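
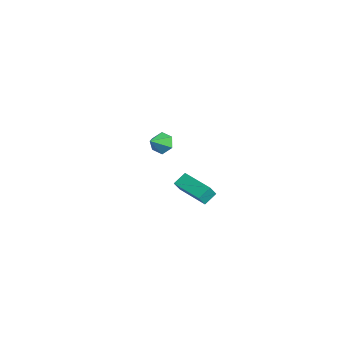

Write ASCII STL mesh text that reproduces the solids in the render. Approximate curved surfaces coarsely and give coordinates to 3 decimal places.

solid 
facet normal -0.438 0.711 -0.550
outer loop
vertex -3.108 1.657 0.128
vertex -3.81 1.255 0.168
vertex -3.625 1.806 0.733
endloop
endfacet
facet normal 0.765 0.253 0.592
outer loop
vertex -3.108 1.657 0.128
vertex -3.625 1.806 0.733
vertex -3.25 0.345 0.872
endloop
endfacet
facet normal -0.438 0.711 -0.550
outer loop
vertex -3.625 1.806 0.733
vertex -3.81 1.255 0.168
vertex -4.328 1.404 0.773
endloop
endfacet
facet normal 0.002 0.095 0.995
outer loop
vertex -3.625 1.806 0.733
vertex -4.328 1.404 0.773
vertex -3.25 0.345 0.872
endloop
endfacet
facet normal -0.438 0.711 -0.550
outer loop
vertex -4.328 1.404 0.773
vertex -3.81 1.255 0.168
vertex -4.513 0.854 0.209
endloop
endfacet
facet normal -0.552 -0.499 0.668
outer loop
vertex -4.328 1.404 0.773
vertex -4.513 0.854 0.209
vertex -3.25 0.345 0.872
endloop
endfacet
facet normal -0.438 0.712 -0.549
outer loop
vertex -4.513 0.854 0.209
vertex -3.81 1.255 0.168
vertex -3.995 0.705 -0.397
endloop
endfacet
facet normal -0.344 -0.937 -0.064
outer loop
vertex -4.513 0.854 0.209
vertex -3.995 0.705 -0.397
vertex -3.25 0.345 0.872
endloop
endfacet
facet normal -0.438 0.712 -0.549
outer loop
vertex -3.995 0.705 -0.397
vertex -3.81 1.255 0.168
vertex -3.293 1.106 -0.437
endloop
endfacet
facet normal 0.418 -0.779 -0.467
outer loop
vertex -3.995 0.705 -0.397
vertex -3.293 1.106 -0.437
vertex -3.25 0.345 0.872
endloop
endfacet
facet normal -0.438 0.711 -0.550
outer loop
vertex -3.293 1.106 -0.437
vertex -3.81 1.255 0.168
vertex -3.108 1.657 0.128
endloop
endfacet
facet normal 0.973 -0.184 -0.139
outer loop
vertex -3.293 1.106 -0.437
vertex -3.108 1.657 0.128
vertex -3.25 0.345 0.872
endloop
endfacet
facet normal -0.910 -0.408 0.066
outer loop
vertex 3.07 -0.119 1.48
vertex 2.78 0.611 1.997
vertex 2.825 0.308 0.739
endloop
endfacet
facet normal 0.308 -0.777 -0.549
outer loop
vertex 4.7 1.149 0.603
vertex 3.07 -0.119 1.48
vertex 2.825 0.308 0.739
endloop
endfacet
facet normal -0.910 -0.409 0.066
outer loop
vertex 2.825 0.308 0.739
vertex 2.78 0.611 1.997
vertex 2.535 1.037 1.255
endloop
endfacet
facet normal -0.276 0.480 -0.833
outer loop
vertex 2.535 1.037 1.255
vertex 4.7 1.149 0.603
vertex 2.825 0.308 0.739
endloop
endfacet
facet normal 0.276 -0.480 0.833
outer loop
vertex 3.07 -0.119 1.48
vertex 4.655 1.452 1.861
vertex 2.78 0.611 1.997
endloop
endfacet
facet normal 0.309 -0.777 -0.548
outer loop
vertex 4.945 0.723 1.345
vertex 3.07 -0.119 1.48
vertex 4.7 1.149 0.603
endloop
endfacet
facet normal 0.276 -0.480 0.833
outer loop
vertex 4.945 0.723 1.345
vertex 4.655 1.452 1.861
vertex 3.07 -0.119 1.48
endloop
endfacet
facet normal -0.309 0.777 0.548
outer loop
vertex 2.78 0.611 1.997
vertex 4.655 1.452 1.861
vertex 2.535 1.037 1.255
endloop
endfacet
facet normal -0.276 0.480 -0.833
outer loop
vertex 4.41 1.879 1.12
vertex 4.7 1.149 0.603
vertex 2.535 1.037 1.255
endloop
endfacet
facet normal -0.309 0.776 0.549
outer loop
vertex 2.535 1.037 1.255
vertex 4.655 1.452 1.861
vertex 4.41 1.879 1.12
endloop
endfacet
facet normal 0.910 0.408 -0.066
outer loop
vertex 4.41 1.879 1.12
vertex 4.945 0.723 1.345
vertex 4.7 1.149 0.603
endloop
endfacet
facet normal 0.910 0.409 -0.066
outer loop
vertex 4.655 1.452 1.861
vertex 4.945 0.723 1.345
vertex 4.41 1.879 1.12
endloop
endfacet

endsolid


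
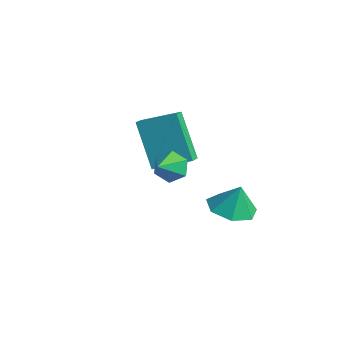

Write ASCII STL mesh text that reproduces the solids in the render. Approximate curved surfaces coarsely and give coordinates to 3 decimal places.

solid 
facet normal -0.511 0.015 0.859
outer loop
vertex -2.419 -0.547 0.917
vertex -2.959 0.02 0.586
vertex -3.305 -1.687 0.41
endloop
endfacet
facet normal 0.635 -0.667 0.390
outer loop
vertex -2.201 -1.72 -1.446
vertex -2.419 -0.547 0.917
vertex -3.305 -1.687 0.41
endloop
endfacet
facet normal -0.511 0.015 0.859
outer loop
vertex -3.305 -1.687 0.41
vertex -2.959 0.02 0.586
vertex -3.845 -1.12 0.079
endloop
endfacet
facet normal -0.579 -0.745 -0.331
outer loop
vertex -3.845 -1.12 0.079
vertex -2.201 -1.72 -1.446
vertex -3.305 -1.687 0.41
endloop
endfacet
facet normal 0.579 0.745 0.331
outer loop
vertex -2.419 -0.547 0.917
vertex -1.855 -0.013 -1.27
vertex -2.959 0.02 0.586
endloop
endfacet
facet normal 0.635 -0.667 0.390
outer loop
vertex -1.315 -0.58 -0.939
vertex -2.419 -0.547 0.917
vertex -2.201 -1.72 -1.446
endloop
endfacet
facet normal 0.579 0.745 0.331
outer loop
vertex -1.315 -0.58 -0.939
vertex -1.855 -0.013 -1.27
vertex -2.419 -0.547 0.917
endloop
endfacet
facet normal -0.635 0.667 -0.390
outer loop
vertex -2.959 0.02 0.586
vertex -1.855 -0.013 -1.27
vertex -3.845 -1.12 0.079
endloop
endfacet
facet normal -0.579 -0.745 -0.331
outer loop
vertex -2.741 -1.153 -1.777
vertex -2.201 -1.72 -1.446
vertex -3.845 -1.12 0.079
endloop
endfacet
facet normal -0.635 0.667 -0.390
outer loop
vertex -3.845 -1.12 0.079
vertex -1.855 -0.013 -1.27
vertex -2.741 -1.153 -1.777
endloop
endfacet
facet normal 0.511 -0.015 -0.859
outer loop
vertex -2.741 -1.153 -1.777
vertex -1.315 -0.58 -0.939
vertex -2.201 -1.72 -1.446
endloop
endfacet
facet normal 0.511 -0.015 -0.859
outer loop
vertex -1.855 -0.013 -1.27
vertex -1.315 -0.58 -0.939
vertex -2.741 -1.153 -1.777
endloop
endfacet
facet normal -0.435 0.763 -0.478
outer loop
vertex 1.977 -3.025 0.856
vertex 1.386 -3.232 1.064
vertex 1.734 -2.805 1.428
endloop
endfacet
facet normal 0.930 0.131 0.345
outer loop
vertex 1.977 -3.025 0.856
vertex 1.734 -2.805 1.428
vertex 1.854 -4.048 1.576
endloop
endfacet
facet normal -0.437 0.763 -0.477
outer loop
vertex 1.734 -2.805 1.428
vertex 1.386 -3.232 1.064
vertex 1.143 -3.013 1.637
endloop
endfacet
facet normal 0.286 0.140 0.948
outer loop
vertex 1.734 -2.805 1.428
vertex 1.143 -3.013 1.637
vertex 1.854 -4.048 1.576
endloop
endfacet
facet normal -0.438 0.762 -0.477
outer loop
vertex 1.143 -3.013 1.637
vertex 1.386 -3.232 1.064
vertex 0.796 -3.44 1.273
endloop
endfacet
facet normal -0.438 -0.350 0.828
outer loop
vertex 1.143 -3.013 1.637
vertex 0.796 -3.44 1.273
vertex 1.854 -4.048 1.576
endloop
endfacet
facet normal -0.438 0.762 -0.477
outer loop
vertex 0.796 -3.44 1.273
vertex 1.386 -3.232 1.064
vertex 1.039 -3.659 0.7
endloop
endfacet
facet normal -0.518 -0.849 0.105
outer loop
vertex 0.796 -3.44 1.273
vertex 1.039 -3.659 0.7
vertex 1.854 -4.048 1.576
endloop
endfacet
facet normal -0.436 0.762 -0.479
outer loop
vertex 1.039 -3.659 0.7
vertex 1.386 -3.232 1.064
vertex 1.63 -3.452 0.492
endloop
endfacet
facet normal 0.125 -0.858 -0.498
outer loop
vertex 1.039 -3.659 0.7
vertex 1.63 -3.452 0.492
vertex 1.854 -4.048 1.576
endloop
endfacet
facet normal -0.436 0.762 -0.479
outer loop
vertex 1.63 -3.452 0.492
vertex 1.386 -3.232 1.064
vertex 1.977 -3.025 0.856
endloop
endfacet
facet normal 0.849 -0.368 -0.378
outer loop
vertex 1.63 -3.452 0.492
vertex 1.977 -3.025 0.856
vertex 1.854 -4.048 1.576
endloop
endfacet
facet normal -0.208 -0.192 -0.959
outer loop
vertex 0.847 -0.394 -2.931
vertex 0.069 0.148 -2.871
vertex 0.951 0.403 -3.113
endloop
endfacet
facet normal 0.905 -0.021 0.424
outer loop
vertex 0.847 -0.394 -2.931
vertex 0.951 0.403 -3.113
vertex 0.311 0.372 -1.749
endloop
endfacet
facet normal -0.208 -0.192 -0.959
outer loop
vertex 0.951 0.403 -3.113
vertex 0.069 0.148 -2.871
vertex 0.391 1.008 -3.113
endloop
endfacet
facet normal 0.691 0.639 0.339
outer loop
vertex 0.951 0.403 -3.113
vertex 0.391 1.008 -3.113
vertex 0.311 0.372 -1.749
endloop
endfacet
facet normal -0.207 -0.192 -0.959
outer loop
vertex 0.391 1.008 -3.113
vertex 0.069 0.148 -2.871
vertex -0.412 0.965 -2.931
endloop
endfacet
facet normal 0.048 0.904 0.424
outer loop
vertex 0.391 1.008 -3.113
vertex -0.412 0.965 -2.931
vertex 0.311 0.372 -1.749
endloop
endfacet
facet normal -0.207 -0.192 -0.959
outer loop
vertex -0.412 0.965 -2.931
vertex 0.069 0.148 -2.871
vertex -0.853 0.306 -2.704
endloop
endfacet
facet normal -0.539 0.573 0.617
outer loop
vertex -0.412 0.965 -2.931
vertex -0.853 0.306 -2.704
vertex 0.311 0.372 -1.749
endloop
endfacet
facet normal -0.207 -0.193 -0.959
outer loop
vertex -0.853 0.306 -2.704
vertex 0.069 0.148 -2.871
vertex -0.6 -0.472 -2.602
endloop
endfacet
facet normal -0.627 -0.103 0.772
outer loop
vertex -0.853 0.306 -2.704
vertex -0.6 -0.472 -2.602
vertex 0.311 0.372 -1.749
endloop
endfacet
facet normal -0.208 -0.192 -0.959
outer loop
vertex -0.6 -0.472 -2.602
vertex 0.069 0.148 -2.871
vertex 0.157 -0.783 -2.704
endloop
endfacet
facet normal -0.150 -0.618 0.772
outer loop
vertex -0.6 -0.472 -2.602
vertex 0.157 -0.783 -2.704
vertex 0.311 0.372 -1.749
endloop
endfacet
facet normal -0.208 -0.192 -0.959
outer loop
vertex 0.157 -0.783 -2.704
vertex 0.069 0.148 -2.871
vertex 0.847 -0.394 -2.931
endloop
endfacet
facet normal 0.531 -0.581 0.617
outer loop
vertex 0.157 -0.783 -2.704
vertex 0.847 -0.394 -2.931
vertex 0.311 0.372 -1.749
endloop
endfacet

endsolid


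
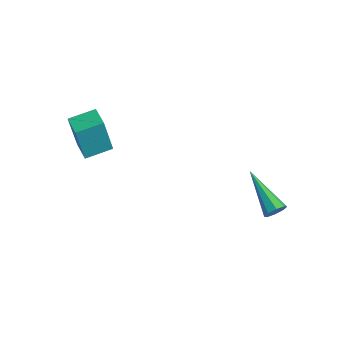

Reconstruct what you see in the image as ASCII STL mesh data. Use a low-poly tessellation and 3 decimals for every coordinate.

solid 
facet normal -0.972 0.232 -0.049
outer loop
vertex -2.989 -3.921 1.853
vertex -2.723 -2.76 2.067
vertex -2.829 -3.628 0.064
endloop
endfacet
facet normal -0.220 -0.959 -0.177
outer loop
vertex -1.857 -3.86 0.113
vertex -2.989 -3.921 1.853
vertex -2.829 -3.628 0.064
endloop
endfacet
facet normal -0.972 0.232 -0.049
outer loop
vertex -2.829 -3.628 0.064
vertex -2.723 -2.76 2.067
vertex -2.563 -2.467 0.278
endloop
endfacet
facet normal 0.088 0.161 -0.983
outer loop
vertex -2.563 -2.467 0.278
vertex -1.857 -3.86 0.113
vertex -2.829 -3.628 0.064
endloop
endfacet
facet normal -0.088 -0.161 0.983
outer loop
vertex -2.989 -3.921 1.853
vertex -1.751 -2.992 2.116
vertex -2.723 -2.76 2.067
endloop
endfacet
facet normal -0.220 -0.959 -0.177
outer loop
vertex -2.017 -4.153 1.902
vertex -2.989 -3.921 1.853
vertex -1.857 -3.86 0.113
endloop
endfacet
facet normal -0.088 -0.161 0.983
outer loop
vertex -2.017 -4.153 1.902
vertex -1.751 -2.992 2.116
vertex -2.989 -3.921 1.853
endloop
endfacet
facet normal 0.220 0.959 0.177
outer loop
vertex -2.723 -2.76 2.067
vertex -1.751 -2.992 2.116
vertex -2.563 -2.467 0.278
endloop
endfacet
facet normal 0.088 0.161 -0.983
outer loop
vertex -1.591 -2.699 0.327
vertex -1.857 -3.86 0.113
vertex -2.563 -2.467 0.278
endloop
endfacet
facet normal 0.220 0.959 0.177
outer loop
vertex -2.563 -2.467 0.278
vertex -1.751 -2.992 2.116
vertex -1.591 -2.699 0.327
endloop
endfacet
facet normal 0.972 -0.232 0.049
outer loop
vertex -1.591 -2.699 0.327
vertex -2.017 -4.153 1.902
vertex -1.857 -3.86 0.113
endloop
endfacet
facet normal 0.972 -0.232 0.049
outer loop
vertex -1.751 -2.992 2.116
vertex -2.017 -4.153 1.902
vertex -1.591 -2.699 0.327
endloop
endfacet
facet normal 0.907 -0.059 -0.417
outer loop
vertex 3.72 1.98 -1.693
vertex 3.519 1.715 -2.093
vertex 3.6 2.218 -1.988
endloop
endfacet
facet normal 0.091 0.793 0.603
outer loop
vertex 3.72 1.98 -1.693
vertex 3.6 2.218 -1.988
vertex 1.541 1.845 -1.187
endloop
endfacet
facet normal 0.908 -0.059 -0.415
outer loop
vertex 3.6 2.218 -1.988
vertex 3.519 1.715 -2.093
vertex 3.433 2.162 -2.345
endloop
endfacet
facet normal -0.200 0.978 -0.060
outer loop
vertex 3.6 2.218 -1.988
vertex 3.433 2.162 -2.345
vertex 1.541 1.845 -1.187
endloop
endfacet
facet normal 0.908 -0.059 -0.414
outer loop
vertex 3.433 2.162 -2.345
vertex 3.519 1.715 -2.093
vertex 3.317 1.843 -2.554
endloop
endfacet
facet normal -0.490 0.595 -0.637
outer loop
vertex 3.433 2.162 -2.345
vertex 3.317 1.843 -2.554
vertex 1.541 1.845 -1.187
endloop
endfacet
facet normal 0.908 -0.060 -0.414
outer loop
vertex 3.317 1.843 -2.554
vertex 3.519 1.715 -2.093
vertex 3.319 1.45 -2.493
endloop
endfacet
facet normal -0.605 -0.125 -0.786
outer loop
vertex 3.317 1.843 -2.554
vertex 3.319 1.45 -2.493
vertex 1.541 1.845 -1.187
endloop
endfacet
facet normal 0.908 -0.059 -0.415
outer loop
vertex 3.319 1.45 -2.493
vertex 3.519 1.715 -2.093
vertex 3.439 1.212 -2.197
endloop
endfacet
facet normal -0.481 -0.768 -0.423
outer loop
vertex 3.319 1.45 -2.493
vertex 3.439 1.212 -2.197
vertex 1.541 1.845 -1.187
endloop
endfacet
facet normal 0.908 -0.059 -0.415
outer loop
vertex 3.439 1.212 -2.197
vertex 3.519 1.715 -2.093
vertex 3.606 1.269 -1.84
endloop
endfacet
facet normal -0.189 -0.952 0.241
outer loop
vertex 3.439 1.212 -2.197
vertex 3.606 1.269 -1.84
vertex 1.541 1.845 -1.187
endloop
endfacet
facet normal 0.908 -0.058 -0.415
outer loop
vertex 3.606 1.269 -1.84
vertex 3.519 1.715 -2.093
vertex 3.722 1.587 -1.631
endloop
endfacet
facet normal 0.098 -0.571 0.815
outer loop
vertex 3.606 1.269 -1.84
vertex 3.722 1.587 -1.631
vertex 1.541 1.845 -1.187
endloop
endfacet
facet normal 0.907 -0.061 -0.416
outer loop
vertex 3.722 1.587 -1.631
vertex 3.519 1.715 -2.093
vertex 3.72 1.98 -1.693
endloop
endfacet
facet normal 0.215 0.153 0.965
outer loop
vertex 3.722 1.587 -1.631
vertex 3.72 1.98 -1.693
vertex 1.541 1.845 -1.187
endloop
endfacet

endsolid


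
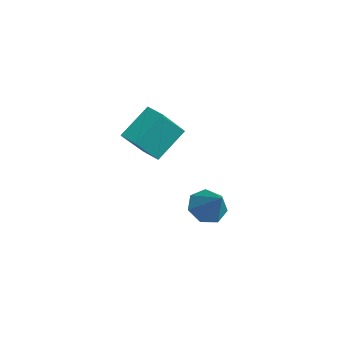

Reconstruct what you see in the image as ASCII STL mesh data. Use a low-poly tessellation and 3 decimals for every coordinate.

solid 
facet normal -0.966 -0.251 0.062
outer loop
vertex -2.018 -2.39 1.442
vertex -2.386 -1.319 0.056
vertex -1.766 -3.607 0.435
endloop
endfacet
facet normal 0.205 -0.598 0.774
outer loop
vertex -0.974 -3.401 0.384
vertex -2.018 -2.39 1.442
vertex -1.766 -3.607 0.435
endloop
endfacet
facet normal -0.966 -0.251 0.062
outer loop
vertex -1.766 -3.607 0.435
vertex -2.386 -1.319 0.056
vertex -2.134 -2.536 -0.951
endloop
endfacet
facet normal 0.157 -0.761 -0.630
outer loop
vertex -2.134 -2.536 -0.951
vertex -0.974 -3.401 0.384
vertex -1.766 -3.607 0.435
endloop
endfacet
facet normal -0.157 0.761 0.630
outer loop
vertex -2.018 -2.39 1.442
vertex -1.594 -1.113 0.005
vertex -2.386 -1.319 0.056
endloop
endfacet
facet normal 0.205 -0.598 0.774
outer loop
vertex -1.226 -2.184 1.391
vertex -2.018 -2.39 1.442
vertex -0.974 -3.401 0.384
endloop
endfacet
facet normal -0.157 0.761 0.630
outer loop
vertex -1.226 -2.184 1.391
vertex -1.594 -1.113 0.005
vertex -2.018 -2.39 1.442
endloop
endfacet
facet normal -0.205 0.598 -0.774
outer loop
vertex -2.386 -1.319 0.056
vertex -1.594 -1.113 0.005
vertex -2.134 -2.536 -0.951
endloop
endfacet
facet normal 0.157 -0.761 -0.630
outer loop
vertex -1.342 -2.33 -1.002
vertex -0.974 -3.401 0.384
vertex -2.134 -2.536 -0.951
endloop
endfacet
facet normal -0.205 0.598 -0.774
outer loop
vertex -2.134 -2.536 -0.951
vertex -1.594 -1.113 0.005
vertex -1.342 -2.33 -1.002
endloop
endfacet
facet normal 0.966 0.251 -0.062
outer loop
vertex -1.342 -2.33 -1.002
vertex -1.226 -2.184 1.391
vertex -0.974 -3.401 0.384
endloop
endfacet
facet normal 0.966 0.251 -0.062
outer loop
vertex -1.594 -1.113 0.005
vertex -1.226 -2.184 1.391
vertex -1.342 -2.33 -1.002
endloop
endfacet
facet normal -0.677 -0.053 -0.734
outer loop
vertex -0.574 -0.272 -4.624
vertex -1.158 -0.396 -4.076
vertex -0.888 0.306 -4.376
endloop
endfacet
facet normal 0.833 0.526 -0.171
outer loop
vertex -0.574 -0.272 -4.624
vertex -0.888 0.306 -4.376
vertex -0.222 -0.324 -3.064
endloop
endfacet
facet normal -0.678 -0.052 -0.733
outer loop
vertex -0.888 0.306 -4.376
vertex -1.158 -0.396 -4.076
vertex -1.404 0.355 -3.902
endloop
endfacet
facet normal 0.331 0.905 0.267
outer loop
vertex -0.888 0.306 -4.376
vertex -1.404 0.355 -3.902
vertex -0.222 -0.324 -3.064
endloop
endfacet
facet normal -0.678 -0.052 -0.733
outer loop
vertex -1.404 0.355 -3.902
vertex -1.158 -0.396 -4.076
vertex -1.735 -0.162 -3.559
endloop
endfacet
facet normal -0.183 0.622 0.761
outer loop
vertex -1.404 0.355 -3.902
vertex -1.735 -0.162 -3.559
vertex -0.222 -0.324 -3.064
endloop
endfacet
facet normal -0.678 -0.052 -0.733
outer loop
vertex -1.735 -0.162 -3.559
vertex -1.158 -0.396 -4.076
vertex -1.631 -0.855 -3.606
endloop
endfacet
facet normal -0.320 -0.112 0.941
outer loop
vertex -1.735 -0.162 -3.559
vertex -1.631 -0.855 -3.606
vertex -0.222 -0.324 -3.064
endloop
endfacet
facet normal -0.677 -0.054 -0.734
outer loop
vertex -1.631 -0.855 -3.606
vertex -1.158 -0.396 -4.076
vertex -1.17 -1.203 -4.006
endloop
endfacet
facet normal 0.022 -0.742 0.670
outer loop
vertex -1.631 -0.855 -3.606
vertex -1.17 -1.203 -4.006
vertex -0.222 -0.324 -3.064
endloop
endfacet
facet normal -0.678 -0.053 -0.733
outer loop
vertex -1.17 -1.203 -4.006
vertex -1.158 -0.396 -4.076
vertex -0.7 -0.944 -4.46
endloop
endfacet
facet normal 0.586 -0.796 0.153
outer loop
vertex -1.17 -1.203 -4.006
vertex -0.7 -0.944 -4.46
vertex -0.222 -0.324 -3.064
endloop
endfacet
facet normal -0.677 -0.052 -0.734
outer loop
vertex -0.7 -0.944 -4.46
vertex -1.158 -0.396 -4.076
vertex -0.574 -0.272 -4.624
endloop
endfacet
facet normal 0.947 -0.232 -0.221
outer loop
vertex -0.7 -0.944 -4.46
vertex -0.574 -0.272 -4.624
vertex -0.222 -0.324 -3.064
endloop
endfacet

endsolid


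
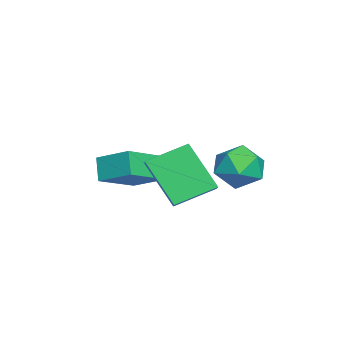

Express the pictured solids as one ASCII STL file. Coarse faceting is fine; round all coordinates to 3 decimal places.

solid 
facet normal -0.744 0.525 -0.415
outer loop
vertex 0.886 -0.271 1.381
vertex 1.384 0.899 1.968
vertex 1.464 -0.103 0.557
endloop
endfacet
facet normal -0.356 -0.835 -0.420
outer loop
vertex 2.816 -1.059 1.312
vertex 0.886 -0.271 1.381
vertex 1.464 -0.103 0.557
endloop
endfacet
facet normal -0.743 0.525 -0.415
outer loop
vertex 1.464 -0.103 0.557
vertex 1.384 0.899 1.968
vertex 1.962 1.066 1.144
endloop
endfacet
facet normal 0.567 0.164 -0.807
outer loop
vertex 1.962 1.066 1.144
vertex 2.816 -1.059 1.312
vertex 1.464 -0.103 0.557
endloop
endfacet
facet normal -0.567 -0.164 0.807
outer loop
vertex 0.886 -0.271 1.381
vertex 2.736 -0.057 2.723
vertex 1.384 0.899 1.968
endloop
endfacet
facet normal -0.356 -0.835 -0.419
outer loop
vertex 2.238 -1.226 2.136
vertex 0.886 -0.271 1.381
vertex 2.816 -1.059 1.312
endloop
endfacet
facet normal -0.567 -0.164 0.807
outer loop
vertex 2.238 -1.226 2.136
vertex 2.736 -0.057 2.723
vertex 0.886 -0.271 1.381
endloop
endfacet
facet normal 0.356 0.835 0.419
outer loop
vertex 1.384 0.899 1.968
vertex 2.736 -0.057 2.723
vertex 1.962 1.066 1.144
endloop
endfacet
facet normal 0.567 0.164 -0.807
outer loop
vertex 3.314 0.111 1.899
vertex 2.816 -1.059 1.312
vertex 1.962 1.066 1.144
endloop
endfacet
facet normal 0.356 0.835 0.420
outer loop
vertex 1.962 1.066 1.144
vertex 2.736 -0.057 2.723
vertex 3.314 0.111 1.899
endloop
endfacet
facet normal 0.743 -0.525 0.415
outer loop
vertex 3.314 0.111 1.899
vertex 2.238 -1.226 2.136
vertex 2.816 -1.059 1.312
endloop
endfacet
facet normal 0.743 -0.525 0.414
outer loop
vertex 2.736 -0.057 2.723
vertex 2.238 -1.226 2.136
vertex 3.314 0.111 1.899
endloop
endfacet
facet normal -0.864 0.332 0.379
outer loop
vertex 0.863 4.264 1.746
vertex 0.438 3.367 1.564
vertex 0.893 3.54 2.448
endloop
endfacet
facet normal -0.309 0.656 0.689
outer loop
vertex 0.863 4.264 1.746
vertex 0.893 3.54 2.448
vertex 1.709 4.107 2.274
endloop
endfacet
facet normal 0.070 0.981 0.179
outer loop
vertex 0.863 4.264 1.746
vertex 1.709 4.107 2.274
vertex 1.759 4.285 1.281
endloop
endfacet
facet normal -0.251 0.859 -0.446
outer loop
vertex 0.863 4.264 1.746
vertex 1.759 4.285 1.281
vertex 0.973 3.828 0.843
endloop
endfacet
facet normal -0.829 0.458 -0.322
outer loop
vertex 0.863 4.264 1.746
vertex 0.973 3.828 0.843
vertex 0.438 3.367 1.564
endloop
endfacet
facet normal 0.104 0.152 0.983
outer loop
vertex 1.709 4.107 2.274
vertex 0.893 3.54 2.448
vertex 1.807 3.112 2.417
endloop
endfacet
facet normal -0.795 -0.370 0.481
outer loop
vertex 0.893 3.54 2.448
vertex 0.438 3.367 1.564
vertex 1.021 2.655 1.979
endloop
endfacet
facet normal -0.738 -0.167 -0.654
outer loop
vertex 0.438 3.367 1.564
vertex 0.973 3.828 0.843
vertex 1.071 2.833 0.986
endloop
endfacet
facet normal 0.196 0.481 -0.854
outer loop
vertex 0.973 3.828 0.843
vertex 1.759 4.285 1.281
vertex 1.887 3.4 0.812
endloop
endfacet
facet normal 0.717 0.679 0.158
outer loop
vertex 1.759 4.285 1.281
vertex 1.709 4.107 2.274
vertex 2.342 3.573 1.696
endloop
endfacet
facet normal 0.251 -0.859 0.446
outer loop
vertex 1.917 2.676 1.514
vertex 1.807 3.112 2.417
vertex 1.021 2.655 1.979
endloop
endfacet
facet normal -0.070 -0.981 -0.179
outer loop
vertex 1.917 2.676 1.514
vertex 1.021 2.655 1.979
vertex 1.071 2.833 0.986
endloop
endfacet
facet normal 0.309 -0.656 -0.689
outer loop
vertex 1.917 2.676 1.514
vertex 1.071 2.833 0.986
vertex 1.887 3.4 0.812
endloop
endfacet
facet normal 0.864 -0.332 -0.379
outer loop
vertex 1.917 2.676 1.514
vertex 1.887 3.4 0.812
vertex 2.342 3.573 1.696
endloop
endfacet
facet normal 0.829 -0.458 0.322
outer loop
vertex 1.917 2.676 1.514
vertex 2.342 3.573 1.696
vertex 1.807 3.112 2.417
endloop
endfacet
facet normal -0.196 -0.481 0.854
outer loop
vertex 1.021 2.655 1.979
vertex 1.807 3.112 2.417
vertex 0.893 3.54 2.448
endloop
endfacet
facet normal -0.717 -0.679 -0.158
outer loop
vertex 1.071 2.833 0.986
vertex 1.021 2.655 1.979
vertex 0.438 3.367 1.564
endloop
endfacet
facet normal -0.104 -0.152 -0.983
outer loop
vertex 1.887 3.4 0.812
vertex 1.071 2.833 0.986
vertex 0.973 3.828 0.843
endloop
endfacet
facet normal 0.795 0.370 -0.481
outer loop
vertex 2.342 3.573 1.696
vertex 1.887 3.4 0.812
vertex 1.759 4.285 1.281
endloop
endfacet
facet normal 0.738 0.167 0.654
outer loop
vertex 1.807 3.112 2.417
vertex 2.342 3.573 1.696
vertex 1.709 4.107 2.274
endloop
endfacet
facet normal -0.335 -0.517 0.788
outer loop
vertex 4.401 0.754 2.999
vertex 3.836 2.087 3.634
vertex 3.451 0.594 2.49
endloop
endfacet
facet normal 0.357 -0.843 -0.401
outer loop
vertex 4.124 1.633 0.906
vertex 4.401 0.754 2.999
vertex 3.451 0.594 2.49
endloop
endfacet
facet normal -0.335 -0.517 0.788
outer loop
vertex 3.451 0.594 2.49
vertex 3.836 2.087 3.634
vertex 2.886 1.926 3.124
endloop
endfacet
facet normal -0.872 -0.147 -0.467
outer loop
vertex 2.886 1.926 3.124
vertex 4.124 1.633 0.906
vertex 3.451 0.594 2.49
endloop
endfacet
facet normal 0.872 0.147 0.467
outer loop
vertex 4.401 0.754 2.999
vertex 4.509 3.126 2.05
vertex 3.836 2.087 3.634
endloop
endfacet
facet normal 0.358 -0.843 -0.401
outer loop
vertex 5.074 1.794 1.416
vertex 4.401 0.754 2.999
vertex 4.124 1.633 0.906
endloop
endfacet
facet normal 0.872 0.147 0.467
outer loop
vertex 5.074 1.794 1.416
vertex 4.509 3.126 2.05
vertex 4.401 0.754 2.999
endloop
endfacet
facet normal -0.358 0.843 0.401
outer loop
vertex 3.836 2.087 3.634
vertex 4.509 3.126 2.05
vertex 2.886 1.926 3.124
endloop
endfacet
facet normal -0.872 -0.147 -0.467
outer loop
vertex 3.559 2.966 1.541
vertex 4.124 1.633 0.906
vertex 2.886 1.926 3.124
endloop
endfacet
facet normal -0.357 0.843 0.402
outer loop
vertex 2.886 1.926 3.124
vertex 4.509 3.126 2.05
vertex 3.559 2.966 1.541
endloop
endfacet
facet normal 0.335 0.517 -0.788
outer loop
vertex 3.559 2.966 1.541
vertex 5.074 1.794 1.416
vertex 4.124 1.633 0.906
endloop
endfacet
facet normal 0.335 0.517 -0.788
outer loop
vertex 4.509 3.126 2.05
vertex 5.074 1.794 1.416
vertex 3.559 2.966 1.541
endloop
endfacet

endsolid


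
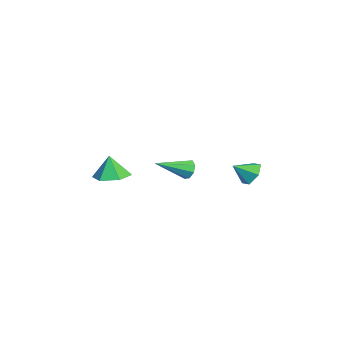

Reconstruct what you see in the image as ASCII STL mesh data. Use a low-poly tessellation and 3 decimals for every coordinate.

solid 
facet normal -0.300 0.866 -0.399
outer loop
vertex 3.205 -0.014 1.679
vertex 2.956 -0.278 1.293
vertex 2.821 -0.103 1.775
endloop
endfacet
facet normal 0.197 0.190 0.962
outer loop
vertex 3.205 -0.014 1.679
vertex 2.821 -0.103 1.775
vertex 3.464 -1.742 1.967
endloop
endfacet
facet normal -0.300 0.867 -0.399
outer loop
vertex 2.821 -0.103 1.775
vertex 2.956 -0.278 1.293
vertex 2.516 -0.294 1.589
endloop
endfacet
facet normal -0.479 -0.086 0.874
outer loop
vertex 2.821 -0.103 1.775
vertex 2.516 -0.294 1.589
vertex 3.464 -1.742 1.967
endloop
endfacet
facet normal -0.300 0.867 -0.399
outer loop
vertex 2.516 -0.294 1.589
vertex 2.956 -0.278 1.293
vertex 2.469 -0.476 1.229
endloop
endfacet
facet normal -0.826 -0.453 0.337
outer loop
vertex 2.516 -0.294 1.589
vertex 2.469 -0.476 1.229
vertex 3.464 -1.742 1.967
endloop
endfacet
facet normal -0.300 0.866 -0.399
outer loop
vertex 2.469 -0.476 1.229
vertex 2.956 -0.278 1.293
vertex 2.707 -0.542 0.907
endloop
endfacet
facet normal -0.639 -0.695 -0.330
outer loop
vertex 2.469 -0.476 1.229
vertex 2.707 -0.542 0.907
vertex 3.464 -1.742 1.967
endloop
endfacet
facet normal -0.300 0.866 -0.399
outer loop
vertex 2.707 -0.542 0.907
vertex 2.956 -0.278 1.293
vertex 3.091 -0.453 0.811
endloop
endfacet
facet normal -0.029 -0.672 -0.740
outer loop
vertex 2.707 -0.542 0.907
vertex 3.091 -0.453 0.811
vertex 3.464 -1.742 1.967
endloop
endfacet
facet normal -0.301 0.866 -0.399
outer loop
vertex 3.091 -0.453 0.811
vertex 2.956 -0.278 1.293
vertex 3.396 -0.261 0.998
endloop
endfacet
facet normal 0.648 -0.396 -0.651
outer loop
vertex 3.091 -0.453 0.811
vertex 3.396 -0.261 0.998
vertex 3.464 -1.742 1.967
endloop
endfacet
facet normal -0.301 0.866 -0.399
outer loop
vertex 3.396 -0.261 0.998
vertex 2.956 -0.278 1.293
vertex 3.443 -0.079 1.357
endloop
endfacet
facet normal 0.993 -0.030 -0.115
outer loop
vertex 3.396 -0.261 0.998
vertex 3.443 -0.079 1.357
vertex 3.464 -1.742 1.967
endloop
endfacet
facet normal -0.302 0.866 -0.398
outer loop
vertex 3.443 -0.079 1.357
vertex 2.956 -0.278 1.293
vertex 3.205 -0.014 1.679
endloop
endfacet
facet normal 0.806 0.213 0.553
outer loop
vertex 3.443 -0.079 1.357
vertex 3.205 -0.014 1.679
vertex 3.464 -1.742 1.967
endloop
endfacet
facet normal -0.122 0.816 -0.564
outer loop
vertex 1.438 2.485 -0.49
vertex 0.836 2.634 -0.144
vertex 1.455 2.89 0.092
endloop
endfacet
facet normal 0.916 -0.341 0.210
outer loop
vertex 1.438 2.485 -0.49
vertex 1.455 2.89 0.092
vertex 0.964 1.786 0.444
endloop
endfacet
facet normal -0.122 0.816 -0.565
outer loop
vertex 1.455 2.89 0.092
vertex 0.836 2.634 -0.144
vertex 0.854 3.04 0.439
endloop
endfacet
facet normal 0.508 0.048 0.860
outer loop
vertex 1.455 2.89 0.092
vertex 0.854 3.04 0.439
vertex 0.964 1.786 0.444
endloop
endfacet
facet normal -0.122 0.816 -0.565
outer loop
vertex 0.854 3.04 0.439
vertex 0.836 2.634 -0.144
vertex 0.235 2.784 0.203
endloop
endfacet
facet normal -0.346 -0.027 0.938
outer loop
vertex 0.854 3.04 0.439
vertex 0.235 2.784 0.203
vertex 0.964 1.786 0.444
endloop
endfacet
facet normal -0.123 0.816 -0.565
outer loop
vertex 0.235 2.784 0.203
vertex 0.836 2.634 -0.144
vertex 0.218 2.378 -0.379
endloop
endfacet
facet normal -0.792 -0.490 0.365
outer loop
vertex 0.235 2.784 0.203
vertex 0.218 2.378 -0.379
vertex 0.964 1.786 0.444
endloop
endfacet
facet normal -0.124 0.816 -0.564
outer loop
vertex 0.218 2.378 -0.379
vertex 0.836 2.634 -0.144
vertex 0.819 2.229 -0.726
endloop
endfacet
facet normal -0.383 -0.879 -0.285
outer loop
vertex 0.218 2.378 -0.379
vertex 0.819 2.229 -0.726
vertex 0.964 1.786 0.444
endloop
endfacet
facet normal -0.122 0.816 -0.564
outer loop
vertex 0.819 2.229 -0.726
vertex 0.836 2.634 -0.144
vertex 1.438 2.485 -0.49
endloop
endfacet
facet normal 0.471 -0.804 -0.363
outer loop
vertex 0.819 2.229 -0.726
vertex 1.438 2.485 -0.49
vertex 0.964 1.786 0.444
endloop
endfacet
facet normal 0.161 0.096 -0.982
outer loop
vertex -1.071 -3.149 -1.359
vertex -1.912 -3.481 -1.529
vertex -1.788 -2.576 -1.42
endloop
endfacet
facet normal 0.419 0.597 0.684
outer loop
vertex -1.071 -3.149 -1.359
vertex -1.788 -2.576 -1.42
vertex -2.108 -3.599 -0.331
endloop
endfacet
facet normal 0.161 0.096 -0.982
outer loop
vertex -1.788 -2.576 -1.42
vertex -1.912 -3.481 -1.529
vertex -2.629 -2.908 -1.59
endloop
endfacet
facet normal -0.399 0.724 0.563
outer loop
vertex -1.788 -2.576 -1.42
vertex -2.629 -2.908 -1.59
vertex -2.108 -3.599 -0.331
endloop
endfacet
facet normal 0.161 0.096 -0.982
outer loop
vertex -2.629 -2.908 -1.59
vertex -1.912 -3.481 -1.529
vertex -2.753 -3.813 -1.699
endloop
endfacet
facet normal -0.906 0.074 0.416
outer loop
vertex -2.629 -2.908 -1.59
vertex -2.753 -3.813 -1.699
vertex -2.108 -3.599 -0.331
endloop
endfacet
facet normal 0.160 0.097 -0.982
outer loop
vertex -2.753 -3.813 -1.699
vertex -1.912 -3.481 -1.529
vertex -2.036 -4.386 -1.639
endloop
endfacet
facet normal -0.594 -0.703 0.390
outer loop
vertex -2.753 -3.813 -1.699
vertex -2.036 -4.386 -1.639
vertex -2.108 -3.599 -0.331
endloop
endfacet
facet normal 0.161 0.097 -0.982
outer loop
vertex -2.036 -4.386 -1.639
vertex -1.912 -3.481 -1.529
vertex -1.195 -4.054 -1.468
endloop
endfacet
facet normal 0.224 -0.830 0.512
outer loop
vertex -2.036 -4.386 -1.639
vertex -1.195 -4.054 -1.468
vertex -2.108 -3.599 -0.331
endloop
endfacet
facet normal 0.161 0.096 -0.982
outer loop
vertex -1.195 -4.054 -1.468
vertex -1.912 -3.481 -1.529
vertex -1.071 -3.149 -1.359
endloop
endfacet
facet normal 0.731 -0.179 0.659
outer loop
vertex -1.195 -4.054 -1.468
vertex -1.071 -3.149 -1.359
vertex -2.108 -3.599 -0.331
endloop
endfacet

endsolid


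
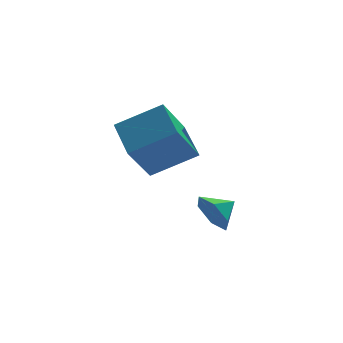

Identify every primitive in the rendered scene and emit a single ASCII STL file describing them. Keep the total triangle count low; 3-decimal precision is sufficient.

solid 
facet normal -0.872 -0.322 -0.368
outer loop
vertex 0.908 -1.618 -2.94
vertex 0.437 -1.292 -2.108
vertex 0.544 -0.677 -2.901
endloop
endfacet
facet normal 0.795 0.329 -0.510
outer loop
vertex 0.908 -1.618 -2.94
vertex 0.544 -0.677 -2.901
vertex 1.423 -0.928 -1.692
endloop
endfacet
facet normal -0.872 -0.322 -0.368
outer loop
vertex 0.544 -0.677 -2.901
vertex 0.437 -1.292 -2.108
vertex 0.073 -0.351 -2.069
endloop
endfacet
facet normal 0.418 0.901 -0.117
outer loop
vertex 0.544 -0.677 -2.901
vertex 0.073 -0.351 -2.069
vertex 1.423 -0.928 -1.692
endloop
endfacet
facet normal -0.872 -0.322 -0.368
outer loop
vertex 0.073 -0.351 -2.069
vertex 0.437 -1.292 -2.108
vertex -0.034 -0.967 -1.276
endloop
endfacet
facet normal 0.156 0.770 0.619
outer loop
vertex 0.073 -0.351 -2.069
vertex -0.034 -0.967 -1.276
vertex 1.423 -0.928 -1.692
endloop
endfacet
facet normal -0.872 -0.323 -0.367
outer loop
vertex -0.034 -0.967 -1.276
vertex 0.437 -1.292 -2.108
vertex 0.331 -1.908 -1.314
endloop
endfacet
facet normal 0.272 0.067 0.960
outer loop
vertex -0.034 -0.967 -1.276
vertex 0.331 -1.908 -1.314
vertex 1.423 -0.928 -1.692
endloop
endfacet
facet normal -0.872 -0.323 -0.367
outer loop
vertex 0.331 -1.908 -1.314
vertex 0.437 -1.292 -2.108
vertex 0.802 -2.234 -2.146
endloop
endfacet
facet normal 0.650 -0.506 0.566
outer loop
vertex 0.331 -1.908 -1.314
vertex 0.802 -2.234 -2.146
vertex 1.423 -0.928 -1.692
endloop
endfacet
facet normal -0.872 -0.323 -0.367
outer loop
vertex 0.802 -2.234 -2.146
vertex 0.437 -1.292 -2.108
vertex 0.908 -1.618 -2.94
endloop
endfacet
facet normal 0.912 -0.375 -0.169
outer loop
vertex 0.802 -2.234 -2.146
vertex 0.908 -1.618 -2.94
vertex 1.423 -0.928 -1.692
endloop
endfacet
facet normal -0.501 -0.400 0.768
outer loop
vertex -1.326 -0.361 3.596
vertex -3.205 -0.039 2.538
vertex -1.162 -2.197 2.746
endloop
endfacet
facet normal 0.862 -0.148 0.485
outer loop
vertex -0.115 -1.361 1.142
vertex -1.326 -0.361 3.596
vertex -1.162 -2.197 2.746
endloop
endfacet
facet normal -0.501 -0.400 0.768
outer loop
vertex -1.162 -2.197 2.746
vertex -3.205 -0.039 2.538
vertex -3.041 -1.875 1.688
endloop
endfacet
facet normal 0.081 -0.905 -0.419
outer loop
vertex -3.041 -1.875 1.688
vertex -0.115 -1.361 1.142
vertex -1.162 -2.197 2.746
endloop
endfacet
facet normal -0.081 0.905 0.419
outer loop
vertex -1.326 -0.361 3.596
vertex -2.158 0.797 0.934
vertex -3.205 -0.039 2.538
endloop
endfacet
facet normal 0.862 -0.148 0.485
outer loop
vertex -0.279 0.475 1.992
vertex -1.326 -0.361 3.596
vertex -0.115 -1.361 1.142
endloop
endfacet
facet normal -0.081 0.905 0.419
outer loop
vertex -0.279 0.475 1.992
vertex -2.158 0.797 0.934
vertex -1.326 -0.361 3.596
endloop
endfacet
facet normal -0.862 0.148 -0.485
outer loop
vertex -3.205 -0.039 2.538
vertex -2.158 0.797 0.934
vertex -3.041 -1.875 1.688
endloop
endfacet
facet normal 0.081 -0.905 -0.419
outer loop
vertex -1.994 -1.039 0.084
vertex -0.115 -1.361 1.142
vertex -3.041 -1.875 1.688
endloop
endfacet
facet normal -0.862 0.148 -0.485
outer loop
vertex -3.041 -1.875 1.688
vertex -2.158 0.797 0.934
vertex -1.994 -1.039 0.084
endloop
endfacet
facet normal 0.501 0.400 -0.768
outer loop
vertex -1.994 -1.039 0.084
vertex -0.279 0.475 1.992
vertex -0.115 -1.361 1.142
endloop
endfacet
facet normal 0.501 0.400 -0.768
outer loop
vertex -2.158 0.797 0.934
vertex -0.279 0.475 1.992
vertex -1.994 -1.039 0.084
endloop
endfacet

endsolid


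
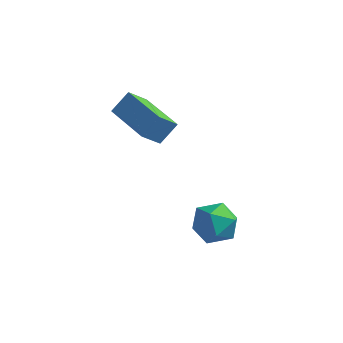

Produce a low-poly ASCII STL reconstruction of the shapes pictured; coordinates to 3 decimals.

solid 
facet normal -0.535 0.643 0.548
outer loop
vertex 0.499 -1.442 -2.199
vertex 0.24 -2.053 -1.735
vertex 0.918 -1.655 -1.54
endloop
endfacet
facet normal 0.046 0.959 0.281
outer loop
vertex 0.499 -1.442 -2.199
vertex 0.918 -1.655 -1.54
vertex 1.307 -1.473 -2.226
endloop
endfacet
facet normal 0.020 0.903 -0.430
outer loop
vertex 0.499 -1.442 -2.199
vertex 1.307 -1.473 -2.226
vertex 0.871 -1.758 -2.845
endloop
endfacet
facet normal -0.577 0.552 -0.602
outer loop
vertex 0.499 -1.442 -2.199
vertex 0.871 -1.758 -2.845
vertex 0.211 -2.117 -2.542
endloop
endfacet
facet normal -0.920 0.392 0.002
outer loop
vertex 0.499 -1.442 -2.199
vertex 0.211 -2.117 -2.542
vertex 0.24 -2.053 -1.735
endloop
endfacet
facet normal 0.618 0.599 0.509
outer loop
vertex 1.307 -1.473 -2.226
vertex 0.918 -1.655 -1.54
vertex 1.549 -2.103 -1.778
endloop
endfacet
facet normal -0.322 0.088 0.943
outer loop
vertex 0.918 -1.655 -1.54
vertex 0.24 -2.053 -1.735
vertex 0.889 -2.462 -1.475
endloop
endfacet
facet normal -0.945 -0.321 0.059
outer loop
vertex 0.24 -2.053 -1.735
vertex 0.211 -2.117 -2.542
vertex 0.453 -2.747 -2.094
endloop
endfacet
facet normal -0.389 -0.060 -0.919
outer loop
vertex 0.211 -2.117 -2.542
vertex 0.871 -1.758 -2.845
vertex 0.842 -2.565 -2.78
endloop
endfacet
facet normal 0.577 0.508 -0.640
outer loop
vertex 0.871 -1.758 -2.845
vertex 1.307 -1.473 -2.226
vertex 1.52 -2.167 -2.585
endloop
endfacet
facet normal 0.577 -0.552 0.602
outer loop
vertex 1.261 -2.778 -2.121
vertex 1.549 -2.103 -1.778
vertex 0.889 -2.462 -1.475
endloop
endfacet
facet normal -0.020 -0.903 0.430
outer loop
vertex 1.261 -2.778 -2.121
vertex 0.889 -2.462 -1.475
vertex 0.453 -2.747 -2.094
endloop
endfacet
facet normal -0.046 -0.959 -0.281
outer loop
vertex 1.261 -2.778 -2.121
vertex 0.453 -2.747 -2.094
vertex 0.842 -2.565 -2.78
endloop
endfacet
facet normal 0.535 -0.643 -0.548
outer loop
vertex 1.261 -2.778 -2.121
vertex 0.842 -2.565 -2.78
vertex 1.52 -2.167 -2.585
endloop
endfacet
facet normal 0.920 -0.392 -0.002
outer loop
vertex 1.261 -2.778 -2.121
vertex 1.52 -2.167 -2.585
vertex 1.549 -2.103 -1.778
endloop
endfacet
facet normal 0.389 0.060 0.919
outer loop
vertex 0.889 -2.462 -1.475
vertex 1.549 -2.103 -1.778
vertex 0.918 -1.655 -1.54
endloop
endfacet
facet normal -0.577 -0.508 0.640
outer loop
vertex 0.453 -2.747 -2.094
vertex 0.889 -2.462 -1.475
vertex 0.24 -2.053 -1.735
endloop
endfacet
facet normal -0.618 -0.599 -0.509
outer loop
vertex 0.842 -2.565 -2.78
vertex 0.453 -2.747 -2.094
vertex 0.211 -2.117 -2.542
endloop
endfacet
facet normal 0.322 -0.088 -0.943
outer loop
vertex 1.52 -2.167 -2.585
vertex 0.842 -2.565 -2.78
vertex 0.871 -1.758 -2.845
endloop
endfacet
facet normal 0.945 0.321 -0.059
outer loop
vertex 1.549 -2.103 -1.778
vertex 1.52 -2.167 -2.585
vertex 1.307 -1.473 -2.226
endloop
endfacet
facet normal -0.371 -0.565 -0.737
outer loop
vertex -1.243 -2.69 1.429
vertex -2.726 -1.823 1.51
vertex -0.936 -2.109 0.829
endloop
endfacet
facet normal 0.863 -0.504 -0.047
outer loop
vertex -0.614 -1.617 1.47
vertex -1.243 -2.69 1.429
vertex -0.936 -2.109 0.829
endloop
endfacet
facet normal -0.371 -0.565 -0.737
outer loop
vertex -0.936 -2.109 0.829
vertex -2.726 -1.823 1.51
vertex -2.419 -1.241 0.91
endloop
endfacet
facet normal 0.345 0.653 -0.674
outer loop
vertex -2.419 -1.241 0.91
vertex -0.614 -1.617 1.47
vertex -0.936 -2.109 0.829
endloop
endfacet
facet normal -0.345 -0.653 0.674
outer loop
vertex -1.243 -2.69 1.429
vertex -2.404 -1.331 2.151
vertex -2.726 -1.823 1.51
endloop
endfacet
facet normal 0.863 -0.504 -0.047
outer loop
vertex -0.921 -2.199 2.07
vertex -1.243 -2.69 1.429
vertex -0.614 -1.617 1.47
endloop
endfacet
facet normal -0.345 -0.653 0.674
outer loop
vertex -0.921 -2.199 2.07
vertex -2.404 -1.331 2.151
vertex -1.243 -2.69 1.429
endloop
endfacet
facet normal -0.863 0.503 0.047
outer loop
vertex -2.726 -1.823 1.51
vertex -2.404 -1.331 2.151
vertex -2.419 -1.241 0.91
endloop
endfacet
facet normal 0.345 0.653 -0.674
outer loop
vertex -2.097 -0.75 1.551
vertex -0.614 -1.617 1.47
vertex -2.419 -1.241 0.91
endloop
endfacet
facet normal -0.862 0.504 0.047
outer loop
vertex -2.419 -1.241 0.91
vertex -2.404 -1.331 2.151
vertex -2.097 -0.75 1.551
endloop
endfacet
facet normal 0.370 0.565 0.737
outer loop
vertex -2.097 -0.75 1.551
vertex -0.921 -2.199 2.07
vertex -0.614 -1.617 1.47
endloop
endfacet
facet normal 0.371 0.565 0.737
outer loop
vertex -2.404 -1.331 2.151
vertex -0.921 -2.199 2.07
vertex -2.097 -0.75 1.551
endloop
endfacet

endsolid


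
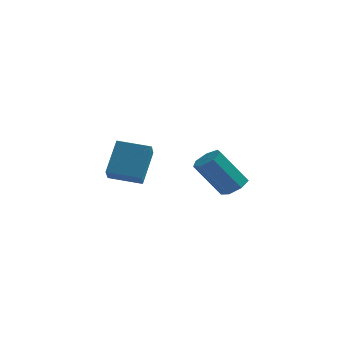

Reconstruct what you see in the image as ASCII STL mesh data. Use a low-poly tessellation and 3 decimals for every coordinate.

solid 
facet normal 0.556 0.169 -0.814
outer loop
vertex 4.346 -1.55 0.4
vertex 3.997 -2.088 0.05
vertex 3.827 -1.379 0.081
endloop
endfacet
facet normal 0.135 0.948 0.289
outer loop
vertex 4.346 -1.55 0.4
vertex 3.827 -1.379 0.081
vertex 3.211 -1.895 2.06
endloop
endfacet
facet normal 0.136 0.947 0.289
outer loop
vertex 3.211 -1.895 2.06
vertex 3.827 -1.379 0.081
vertex 2.692 -1.723 1.741
endloop
endfacet
facet normal -0.556 -0.170 0.813
outer loop
vertex 3.211 -1.895 2.06
vertex 2.692 -1.723 1.741
vertex 2.863 -2.432 1.71
endloop
endfacet
facet normal 0.557 0.169 -0.813
outer loop
vertex 3.827 -1.379 0.081
vertex 3.997 -2.088 0.05
vertex 3.436 -1.741 -0.262
endloop
endfacet
facet normal -0.556 0.803 -0.214
outer loop
vertex 3.827 -1.379 0.081
vertex 3.436 -1.741 -0.262
vertex 2.692 -1.723 1.741
endloop
endfacet
facet normal -0.556 0.803 -0.214
outer loop
vertex 2.692 -1.723 1.741
vertex 3.436 -1.741 -0.262
vertex 2.301 -2.085 1.398
endloop
endfacet
facet normal -0.556 -0.170 0.813
outer loop
vertex 2.692 -1.723 1.741
vertex 2.301 -2.085 1.398
vertex 2.863 -2.432 1.71
endloop
endfacet
facet normal 0.557 0.168 -0.814
outer loop
vertex 3.436 -1.741 -0.262
vertex 3.997 -2.088 0.05
vertex 3.468 -2.364 -0.369
endloop
endfacet
facet normal -0.829 0.053 -0.556
outer loop
vertex 3.436 -1.741 -0.262
vertex 3.468 -2.364 -0.369
vertex 2.301 -2.085 1.398
endloop
endfacet
facet normal -0.829 0.054 -0.556
outer loop
vertex 2.301 -2.085 1.398
vertex 3.468 -2.364 -0.369
vertex 2.333 -2.709 1.29
endloop
endfacet
facet normal -0.556 -0.169 0.814
outer loop
vertex 2.301 -2.085 1.398
vertex 2.333 -2.709 1.29
vertex 2.863 -2.432 1.71
endloop
endfacet
facet normal 0.557 0.168 -0.814
outer loop
vertex 3.468 -2.364 -0.369
vertex 3.997 -2.088 0.05
vertex 3.898 -2.78 -0.161
endloop
endfacet
facet normal -0.479 -0.735 -0.480
outer loop
vertex 3.468 -2.364 -0.369
vertex 3.898 -2.78 -0.161
vertex 2.333 -2.709 1.29
endloop
endfacet
facet normal -0.477 -0.737 -0.479
outer loop
vertex 2.333 -2.709 1.29
vertex 3.898 -2.78 -0.161
vertex 2.764 -3.124 1.499
endloop
endfacet
facet normal -0.557 -0.168 0.814
outer loop
vertex 2.333 -2.709 1.29
vertex 2.764 -3.124 1.499
vertex 2.863 -2.432 1.71
endloop
endfacet
facet normal 0.555 0.169 -0.814
outer loop
vertex 3.898 -2.78 -0.161
vertex 3.997 -2.088 0.05
vertex 4.404 -2.674 0.206
endloop
endfacet
facet normal 0.234 -0.971 -0.042
outer loop
vertex 3.898 -2.78 -0.161
vertex 4.404 -2.674 0.206
vertex 2.764 -3.124 1.499
endloop
endfacet
facet normal 0.234 -0.971 -0.041
outer loop
vertex 2.764 -3.124 1.499
vertex 4.404 -2.674 0.206
vertex 3.269 -3.018 1.866
endloop
endfacet
facet normal -0.556 -0.169 0.814
outer loop
vertex 2.764 -3.124 1.499
vertex 3.269 -3.018 1.866
vertex 2.863 -2.432 1.71
endloop
endfacet
facet normal 0.556 0.170 -0.814
outer loop
vertex 4.404 -2.674 0.206
vertex 3.997 -2.088 0.05
vertex 4.603 -2.127 0.456
endloop
endfacet
facet normal 0.769 -0.475 0.427
outer loop
vertex 4.404 -2.674 0.206
vertex 4.603 -2.127 0.456
vertex 3.269 -3.018 1.866
endloop
endfacet
facet normal 0.769 -0.475 0.427
outer loop
vertex 3.269 -3.018 1.866
vertex 4.603 -2.127 0.456
vertex 3.468 -2.471 2.116
endloop
endfacet
facet normal -0.557 -0.169 0.813
outer loop
vertex 3.269 -3.018 1.866
vertex 3.468 -2.471 2.116
vertex 2.863 -2.432 1.71
endloop
endfacet
facet normal 0.556 0.169 -0.814
outer loop
vertex 4.603 -2.127 0.456
vertex 3.997 -2.088 0.05
vertex 4.346 -1.55 0.4
endloop
endfacet
facet normal 0.725 0.379 0.575
outer loop
vertex 4.603 -2.127 0.456
vertex 4.346 -1.55 0.4
vertex 3.468 -2.471 2.116
endloop
endfacet
facet normal 0.725 0.379 0.575
outer loop
vertex 3.468 -2.471 2.116
vertex 4.346 -1.55 0.4
vertex 3.211 -1.895 2.06
endloop
endfacet
facet normal -0.557 -0.169 0.813
outer loop
vertex 3.468 -2.471 2.116
vertex 3.211 -1.895 2.06
vertex 2.863 -2.432 1.71
endloop
endfacet
facet normal -0.985 -0.049 0.166
outer loop
vertex -2.624 1.368 -0.865
vertex -2.42 2.573 0.706
vertex -2.795 2.345 -1.592
endloop
endfacet
facet normal -0.102 -0.605 -0.789
outer loop
vertex -1.16 2.427 -1.866
vertex -2.624 1.368 -0.865
vertex -2.795 2.345 -1.592
endloop
endfacet
facet normal -0.985 -0.049 0.166
outer loop
vertex -2.795 2.345 -1.592
vertex -2.42 2.573 0.706
vertex -2.591 3.55 -0.021
endloop
endfacet
facet normal -0.139 0.794 -0.591
outer loop
vertex -2.591 3.55 -0.021
vertex -1.16 2.427 -1.866
vertex -2.795 2.345 -1.592
endloop
endfacet
facet normal 0.139 -0.794 0.591
outer loop
vertex -2.624 1.368 -0.865
vertex -0.785 2.655 0.432
vertex -2.42 2.573 0.706
endloop
endfacet
facet normal -0.102 -0.605 -0.789
outer loop
vertex -0.989 1.45 -1.139
vertex -2.624 1.368 -0.865
vertex -1.16 2.427 -1.866
endloop
endfacet
facet normal 0.139 -0.794 0.591
outer loop
vertex -0.989 1.45 -1.139
vertex -0.785 2.655 0.432
vertex -2.624 1.368 -0.865
endloop
endfacet
facet normal 0.102 0.605 0.789
outer loop
vertex -2.42 2.573 0.706
vertex -0.785 2.655 0.432
vertex -2.591 3.55 -0.021
endloop
endfacet
facet normal -0.139 0.794 -0.591
outer loop
vertex -0.956 3.632 -0.295
vertex -1.16 2.427 -1.866
vertex -2.591 3.55 -0.021
endloop
endfacet
facet normal 0.102 0.605 0.789
outer loop
vertex -2.591 3.55 -0.021
vertex -0.785 2.655 0.432
vertex -0.956 3.632 -0.295
endloop
endfacet
facet normal 0.985 0.049 -0.166
outer loop
vertex -0.956 3.632 -0.295
vertex -0.989 1.45 -1.139
vertex -1.16 2.427 -1.866
endloop
endfacet
facet normal 0.985 0.049 -0.166
outer loop
vertex -0.785 2.655 0.432
vertex -0.989 1.45 -1.139
vertex -0.956 3.632 -0.295
endloop
endfacet

endsolid


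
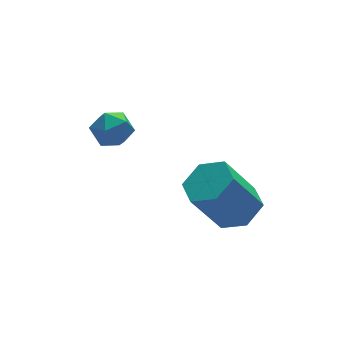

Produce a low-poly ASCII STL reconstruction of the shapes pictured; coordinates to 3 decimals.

solid 
facet normal -0.894 0.122 -0.430
outer loop
vertex -2.14 -0.183 -1.628
vertex -2.303 -0.816 -1.469
vertex -2.441 -0.315 -1.04
endloop
endfacet
facet normal -0.652 0.739 -0.168
outer loop
vertex -2.14 -0.183 -1.628
vertex -2.441 -0.315 -1.04
vertex -1.934 0.126 -1.067
endloop
endfacet
facet normal -0.024 0.879 -0.476
outer loop
vertex -2.14 -0.183 -1.628
vertex -1.934 0.126 -1.067
vertex -1.482 -0.102 -1.511
endloop
endfacet
facet normal 0.122 0.348 -0.930
outer loop
vertex -2.14 -0.183 -1.628
vertex -1.482 -0.102 -1.511
vertex -1.711 -0.684 -1.759
endloop
endfacet
facet normal -0.415 -0.120 -0.902
outer loop
vertex -2.14 -0.183 -1.628
vertex -1.711 -0.684 -1.759
vertex -2.303 -0.816 -1.469
endloop
endfacet
facet normal -0.539 0.652 0.533
outer loop
vertex -1.934 0.126 -1.067
vertex -2.441 -0.315 -1.04
vertex -1.969 -0.316 -0.561
endloop
endfacet
facet normal -0.932 -0.347 0.105
outer loop
vertex -2.441 -0.315 -1.04
vertex -2.303 -0.816 -1.469
vertex -2.198 -0.898 -0.809
endloop
endfacet
facet normal -0.157 -0.738 -0.656
outer loop
vertex -2.303 -0.816 -1.469
vertex -1.711 -0.684 -1.759
vertex -1.746 -1.126 -1.253
endloop
endfacet
facet normal 0.712 0.019 -0.702
outer loop
vertex -1.711 -0.684 -1.759
vertex -1.482 -0.102 -1.511
vertex -1.239 -0.685 -1.28
endloop
endfacet
facet normal 0.476 0.879 0.033
outer loop
vertex -1.482 -0.102 -1.511
vertex -1.934 0.126 -1.067
vertex -1.377 -0.184 -0.851
endloop
endfacet
facet normal -0.122 -0.348 0.930
outer loop
vertex -1.54 -0.817 -0.692
vertex -1.969 -0.316 -0.561
vertex -2.198 -0.898 -0.809
endloop
endfacet
facet normal 0.024 -0.879 0.476
outer loop
vertex -1.54 -0.817 -0.692
vertex -2.198 -0.898 -0.809
vertex -1.746 -1.126 -1.253
endloop
endfacet
facet normal 0.652 -0.739 0.168
outer loop
vertex -1.54 -0.817 -0.692
vertex -1.746 -1.126 -1.253
vertex -1.239 -0.685 -1.28
endloop
endfacet
facet normal 0.894 -0.122 0.430
outer loop
vertex -1.54 -0.817 -0.692
vertex -1.239 -0.685 -1.28
vertex -1.377 -0.184 -0.851
endloop
endfacet
facet normal 0.415 0.120 0.902
outer loop
vertex -1.54 -0.817 -0.692
vertex -1.377 -0.184 -0.851
vertex -1.969 -0.316 -0.561
endloop
endfacet
facet normal -0.712 -0.019 0.702
outer loop
vertex -2.198 -0.898 -0.809
vertex -1.969 -0.316 -0.561
vertex -2.441 -0.315 -1.04
endloop
endfacet
facet normal -0.476 -0.879 -0.033
outer loop
vertex -1.746 -1.126 -1.253
vertex -2.198 -0.898 -0.809
vertex -2.303 -0.816 -1.469
endloop
endfacet
facet normal 0.539 -0.652 -0.533
outer loop
vertex -1.239 -0.685 -1.28
vertex -1.746 -1.126 -1.253
vertex -1.711 -0.684 -1.759
endloop
endfacet
facet normal 0.932 0.347 -0.105
outer loop
vertex -1.377 -0.184 -0.851
vertex -1.239 -0.685 -1.28
vertex -1.482 -0.102 -1.511
endloop
endfacet
facet normal 0.157 0.738 0.656
outer loop
vertex -1.969 -0.316 -0.561
vertex -1.377 -0.184 -0.851
vertex -1.934 0.126 -1.067
endloop
endfacet
facet normal 0.525 -0.038 -0.850
outer loop
vertex 1.017 -4.11 -2.538
vertex 0.498 -3.622 -2.88
vertex 1.128 -3.329 -2.504
endloop
endfacet
facet normal 0.839 -0.142 0.525
outer loop
vertex 1.017 -4.11 -2.538
vertex 1.128 -3.329 -2.504
vertex 0.14 -4.046 -1.118
endloop
endfacet
facet normal 0.839 -0.143 0.524
outer loop
vertex 0.14 -4.046 -1.118
vertex 1.128 -3.329 -2.504
vertex 0.252 -3.264 -1.084
endloop
endfacet
facet normal -0.525 0.038 0.850
outer loop
vertex 0.14 -4.046 -1.118
vertex 0.252 -3.264 -1.084
vertex -0.378 -3.558 -1.46
endloop
endfacet
facet normal 0.526 -0.039 -0.850
outer loop
vertex 1.128 -3.329 -2.504
vertex 0.498 -3.622 -2.88
vertex 0.61 -2.841 -2.847
endloop
endfacet
facet normal 0.542 0.785 0.299
outer loop
vertex 1.128 -3.329 -2.504
vertex 0.61 -2.841 -2.847
vertex 0.252 -3.264 -1.084
endloop
endfacet
facet normal 0.542 0.786 0.299
outer loop
vertex 0.252 -3.264 -1.084
vertex 0.61 -2.841 -2.847
vertex -0.267 -2.776 -1.427
endloop
endfacet
facet normal -0.525 0.039 0.850
outer loop
vertex 0.252 -3.264 -1.084
vertex -0.267 -2.776 -1.427
vertex -0.378 -3.558 -1.46
endloop
endfacet
facet normal 0.525 -0.039 -0.850
outer loop
vertex 0.61 -2.841 -2.847
vertex 0.498 -3.622 -2.88
vertex -0.02 -3.134 -3.222
endloop
endfacet
facet normal -0.297 0.928 -0.226
outer loop
vertex 0.61 -2.841 -2.847
vertex -0.02 -3.134 -3.222
vertex -0.267 -2.776 -1.427
endloop
endfacet
facet normal -0.298 0.927 -0.226
outer loop
vertex -0.267 -2.776 -1.427
vertex -0.02 -3.134 -3.222
vertex -0.897 -3.07 -1.802
endloop
endfacet
facet normal -0.524 0.039 0.851
outer loop
vertex -0.267 -2.776 -1.427
vertex -0.897 -3.07 -1.802
vertex -0.378 -3.558 -1.46
endloop
endfacet
facet normal 0.525 -0.038 -0.850
outer loop
vertex -0.02 -3.134 -3.222
vertex 0.498 -3.622 -2.88
vertex -0.132 -3.916 -3.256
endloop
endfacet
facet normal -0.839 0.143 -0.525
outer loop
vertex -0.02 -3.134 -3.222
vertex -0.132 -3.916 -3.256
vertex -0.897 -3.07 -1.802
endloop
endfacet
facet normal -0.840 0.142 -0.524
outer loop
vertex -0.897 -3.07 -1.802
vertex -0.132 -3.916 -3.256
vertex -1.008 -3.851 -1.836
endloop
endfacet
facet normal -0.525 0.038 0.850
outer loop
vertex -0.897 -3.07 -1.802
vertex -1.008 -3.851 -1.836
vertex -0.378 -3.558 -1.46
endloop
endfacet
facet normal 0.525 -0.039 -0.850
outer loop
vertex -0.132 -3.916 -3.256
vertex 0.498 -3.622 -2.88
vertex 0.387 -4.404 -2.913
endloop
endfacet
facet normal -0.542 -0.786 -0.298
outer loop
vertex -0.132 -3.916 -3.256
vertex 0.387 -4.404 -2.913
vertex -1.008 -3.851 -1.836
endloop
endfacet
facet normal -0.542 -0.785 -0.299
outer loop
vertex -1.008 -3.851 -1.836
vertex 0.387 -4.404 -2.913
vertex -0.49 -4.339 -1.493
endloop
endfacet
facet normal -0.526 0.039 0.850
outer loop
vertex -1.008 -3.851 -1.836
vertex -0.49 -4.339 -1.493
vertex -0.378 -3.558 -1.46
endloop
endfacet
facet normal 0.524 -0.039 -0.851
outer loop
vertex 0.387 -4.404 -2.913
vertex 0.498 -3.622 -2.88
vertex 1.017 -4.11 -2.538
endloop
endfacet
facet normal 0.298 -0.927 0.226
outer loop
vertex 0.387 -4.404 -2.913
vertex 1.017 -4.11 -2.538
vertex -0.49 -4.339 -1.493
endloop
endfacet
facet normal 0.297 -0.928 0.225
outer loop
vertex -0.49 -4.339 -1.493
vertex 1.017 -4.11 -2.538
vertex 0.14 -4.046 -1.118
endloop
endfacet
facet normal -0.525 0.039 0.850
outer loop
vertex -0.49 -4.339 -1.493
vertex 0.14 -4.046 -1.118
vertex -0.378 -3.558 -1.46
endloop
endfacet

endsolid


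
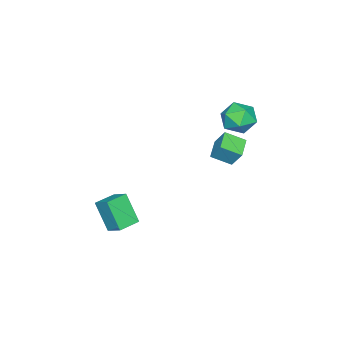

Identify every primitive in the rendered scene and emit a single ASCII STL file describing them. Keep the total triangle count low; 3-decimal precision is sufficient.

solid 
facet normal -0.951 0.309 -0.009
outer loop
vertex 1.903 -3.15 -2.451
vertex 2.19 -2.249 -1.87
vertex 2.223 -2.213 -4.061
endloop
endfacet
facet normal -0.259 -0.812 -0.524
outer loop
vertex 3.45 -2.611 -4.05
vertex 1.903 -3.15 -2.451
vertex 2.223 -2.213 -4.061
endloop
endfacet
facet normal -0.951 0.309 -0.009
outer loop
vertex 2.223 -2.213 -4.061
vertex 2.19 -2.249 -1.87
vertex 2.51 -1.312 -3.48
endloop
endfacet
facet normal 0.168 0.496 -0.852
outer loop
vertex 2.51 -1.312 -3.48
vertex 3.45 -2.611 -4.05
vertex 2.223 -2.213 -4.061
endloop
endfacet
facet normal -0.168 -0.496 0.852
outer loop
vertex 1.903 -3.15 -2.451
vertex 3.417 -2.647 -1.859
vertex 2.19 -2.249 -1.87
endloop
endfacet
facet normal -0.259 -0.812 -0.524
outer loop
vertex 3.13 -3.548 -2.44
vertex 1.903 -3.15 -2.451
vertex 3.45 -2.611 -4.05
endloop
endfacet
facet normal -0.168 -0.496 0.852
outer loop
vertex 3.13 -3.548 -2.44
vertex 3.417 -2.647 -1.859
vertex 1.903 -3.15 -2.451
endloop
endfacet
facet normal 0.259 0.812 0.524
outer loop
vertex 2.19 -2.249 -1.87
vertex 3.417 -2.647 -1.859
vertex 2.51 -1.312 -3.48
endloop
endfacet
facet normal 0.168 0.496 -0.852
outer loop
vertex 3.737 -1.71 -3.469
vertex 3.45 -2.611 -4.05
vertex 2.51 -1.312 -3.48
endloop
endfacet
facet normal 0.259 0.812 0.524
outer loop
vertex 2.51 -1.312 -3.48
vertex 3.417 -2.647 -1.859
vertex 3.737 -1.71 -3.469
endloop
endfacet
facet normal 0.951 -0.309 0.009
outer loop
vertex 3.737 -1.71 -3.469
vertex 3.13 -3.548 -2.44
vertex 3.45 -2.611 -4.05
endloop
endfacet
facet normal 0.951 -0.309 0.009
outer loop
vertex 3.417 -2.647 -1.859
vertex 3.13 -3.548 -2.44
vertex 3.737 -1.71 -3.469
endloop
endfacet
facet normal -0.816 -0.229 0.532
outer loop
vertex -1.83 2.878 4.054
vertex -1.914 1.969 3.534
vertex -1.35 2.017 4.42
endloop
endfacet
facet normal -0.370 0.181 0.911
outer loop
vertex -1.83 2.878 4.054
vertex -1.35 2.017 4.42
vertex -0.853 2.944 4.438
endloop
endfacet
facet normal -0.270 0.788 0.553
outer loop
vertex -1.83 2.878 4.054
vertex -0.853 2.944 4.438
vertex -1.111 3.468 3.564
endloop
endfacet
facet normal -0.653 0.755 -0.049
outer loop
vertex -1.83 2.878 4.054
vertex -1.111 3.468 3.564
vertex -1.766 2.865 3.005
endloop
endfacet
facet normal -0.990 0.127 -0.062
outer loop
vertex -1.83 2.878 4.054
vertex -1.766 2.865 3.005
vertex -1.914 1.969 3.534
endloop
endfacet
facet normal 0.258 -0.157 0.953
outer loop
vertex -0.853 2.944 4.438
vertex -1.35 2.017 4.42
vertex -0.334 2.075 4.155
endloop
endfacet
facet normal -0.463 -0.819 0.339
outer loop
vertex -1.35 2.017 4.42
vertex -1.914 1.969 3.534
vertex -0.989 1.472 3.596
endloop
endfacet
facet normal -0.746 -0.243 -0.620
outer loop
vertex -1.914 1.969 3.534
vertex -1.766 2.865 3.005
vertex -1.247 1.996 2.722
endloop
endfacet
facet normal -0.201 0.774 -0.600
outer loop
vertex -1.766 2.865 3.005
vertex -1.111 3.468 3.564
vertex -0.75 2.923 2.74
endloop
endfacet
facet normal 0.420 0.828 0.372
outer loop
vertex -1.111 3.468 3.564
vertex -0.853 2.944 4.438
vertex -0.186 2.971 3.626
endloop
endfacet
facet normal 0.653 -0.755 0.049
outer loop
vertex -0.27 2.062 3.106
vertex -0.334 2.075 4.155
vertex -0.989 1.472 3.596
endloop
endfacet
facet normal 0.270 -0.788 -0.553
outer loop
vertex -0.27 2.062 3.106
vertex -0.989 1.472 3.596
vertex -1.247 1.996 2.722
endloop
endfacet
facet normal 0.370 -0.181 -0.911
outer loop
vertex -0.27 2.062 3.106
vertex -1.247 1.996 2.722
vertex -0.75 2.923 2.74
endloop
endfacet
facet normal 0.816 0.229 -0.532
outer loop
vertex -0.27 2.062 3.106
vertex -0.75 2.923 2.74
vertex -0.186 2.971 3.626
endloop
endfacet
facet normal 0.990 -0.127 0.062
outer loop
vertex -0.27 2.062 3.106
vertex -0.186 2.971 3.626
vertex -0.334 2.075 4.155
endloop
endfacet
facet normal 0.201 -0.774 0.600
outer loop
vertex -0.989 1.472 3.596
vertex -0.334 2.075 4.155
vertex -1.35 2.017 4.42
endloop
endfacet
facet normal -0.420 -0.828 -0.372
outer loop
vertex -1.247 1.996 2.722
vertex -0.989 1.472 3.596
vertex -1.914 1.969 3.534
endloop
endfacet
facet normal -0.258 0.157 -0.953
outer loop
vertex -0.75 2.923 2.74
vertex -1.247 1.996 2.722
vertex -1.766 2.865 3.005
endloop
endfacet
facet normal 0.463 0.819 -0.339
outer loop
vertex -0.186 2.971 3.626
vertex -0.75 2.923 2.74
vertex -1.111 3.468 3.564
endloop
endfacet
facet normal 0.746 0.243 0.620
outer loop
vertex -0.334 2.075 4.155
vertex -0.186 2.971 3.626
vertex -0.853 2.944 4.438
endloop
endfacet
facet normal -0.919 -0.276 0.282
outer loop
vertex -0.975 1.737 2.28
vertex -1.444 2.728 1.721
vertex -1.099 1.102 1.257
endloop
endfacet
facet normal 0.380 -0.806 0.454
outer loop
vertex 0.004 1.432 0.919
vertex -0.975 1.737 2.28
vertex -1.099 1.102 1.257
endloop
endfacet
facet normal -0.919 -0.275 0.282
outer loop
vertex -1.099 1.102 1.257
vertex -1.444 2.728 1.721
vertex -1.567 2.093 0.699
endloop
endfacet
facet normal -0.102 -0.524 -0.845
outer loop
vertex -1.567 2.093 0.699
vertex 0.004 1.432 0.919
vertex -1.099 1.102 1.257
endloop
endfacet
facet normal 0.102 0.525 0.845
outer loop
vertex -0.975 1.737 2.28
vertex -0.341 3.058 1.383
vertex -1.444 2.728 1.721
endloop
endfacet
facet normal 0.381 -0.805 0.454
outer loop
vertex 0.127 2.067 1.941
vertex -0.975 1.737 2.28
vertex 0.004 1.432 0.919
endloop
endfacet
facet normal 0.103 0.524 0.845
outer loop
vertex 0.127 2.067 1.941
vertex -0.341 3.058 1.383
vertex -0.975 1.737 2.28
endloop
endfacet
facet normal -0.380 0.805 -0.455
outer loop
vertex -1.444 2.728 1.721
vertex -0.341 3.058 1.383
vertex -1.567 2.093 0.699
endloop
endfacet
facet normal -0.103 -0.525 -0.845
outer loop
vertex -0.465 2.423 0.36
vertex 0.004 1.432 0.919
vertex -1.567 2.093 0.699
endloop
endfacet
facet normal -0.381 0.806 -0.454
outer loop
vertex -1.567 2.093 0.699
vertex -0.341 3.058 1.383
vertex -0.465 2.423 0.36
endloop
endfacet
facet normal 0.919 0.276 -0.282
outer loop
vertex -0.465 2.423 0.36
vertex 0.127 2.067 1.941
vertex 0.004 1.432 0.919
endloop
endfacet
facet normal 0.919 0.275 -0.282
outer loop
vertex -0.341 3.058 1.383
vertex 0.127 2.067 1.941
vertex -0.465 2.423 0.36
endloop
endfacet

endsolid


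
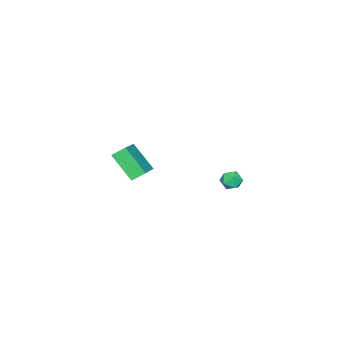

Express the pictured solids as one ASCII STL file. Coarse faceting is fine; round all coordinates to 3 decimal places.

solid 
facet normal 0.095 0.051 0.994
outer loop
vertex -3.58 1.36 -1.752
vertex -4.246 1.142 -1.677
vertex -3.723 0.671 -1.703
endloop
endfacet
facet normal 0.720 -0.101 0.686
outer loop
vertex -3.58 1.36 -1.752
vertex -3.723 0.671 -1.703
vertex -3.247 0.9 -2.169
endloop
endfacet
facet normal 0.875 0.426 0.229
outer loop
vertex -3.58 1.36 -1.752
vertex -3.247 0.9 -2.169
vertex -3.476 1.512 -2.432
endloop
endfacet
facet normal 0.345 0.904 0.255
outer loop
vertex -3.58 1.36 -1.752
vertex -3.476 1.512 -2.432
vertex -4.094 1.662 -2.128
endloop
endfacet
facet normal -0.138 0.672 0.728
outer loop
vertex -3.58 1.36 -1.752
vertex -4.094 1.662 -2.128
vertex -4.246 1.142 -1.677
endloop
endfacet
facet normal 0.642 -0.701 0.312
outer loop
vertex -3.247 0.9 -2.169
vertex -3.723 0.671 -1.703
vertex -3.706 0.398 -2.352
endloop
endfacet
facet normal -0.371 -0.456 0.809
outer loop
vertex -3.723 0.671 -1.703
vertex -4.246 1.142 -1.677
vertex -4.324 0.548 -2.048
endloop
endfacet
facet normal -0.748 0.546 0.378
outer loop
vertex -4.246 1.142 -1.677
vertex -4.094 1.662 -2.128
vertex -4.553 1.16 -2.311
endloop
endfacet
facet normal 0.033 0.922 -0.387
outer loop
vertex -4.094 1.662 -2.128
vertex -3.476 1.512 -2.432
vertex -4.077 1.389 -2.777
endloop
endfacet
facet normal 0.892 0.150 -0.427
outer loop
vertex -3.476 1.512 -2.432
vertex -3.247 0.9 -2.169
vertex -3.554 0.918 -2.803
endloop
endfacet
facet normal -0.345 -0.904 -0.255
outer loop
vertex -4.22 0.7 -2.728
vertex -3.706 0.398 -2.352
vertex -4.324 0.548 -2.048
endloop
endfacet
facet normal -0.875 -0.426 -0.229
outer loop
vertex -4.22 0.7 -2.728
vertex -4.324 0.548 -2.048
vertex -4.553 1.16 -2.311
endloop
endfacet
facet normal -0.720 0.101 -0.686
outer loop
vertex -4.22 0.7 -2.728
vertex -4.553 1.16 -2.311
vertex -4.077 1.389 -2.777
endloop
endfacet
facet normal -0.095 -0.051 -0.994
outer loop
vertex -4.22 0.7 -2.728
vertex -4.077 1.389 -2.777
vertex -3.554 0.918 -2.803
endloop
endfacet
facet normal 0.138 -0.672 -0.728
outer loop
vertex -4.22 0.7 -2.728
vertex -3.554 0.918 -2.803
vertex -3.706 0.398 -2.352
endloop
endfacet
facet normal -0.033 -0.922 0.387
outer loop
vertex -4.324 0.548 -2.048
vertex -3.706 0.398 -2.352
vertex -3.723 0.671 -1.703
endloop
endfacet
facet normal -0.892 -0.150 0.427
outer loop
vertex -4.553 1.16 -2.311
vertex -4.324 0.548 -2.048
vertex -4.246 1.142 -1.677
endloop
endfacet
facet normal -0.642 0.701 -0.312
outer loop
vertex -4.077 1.389 -2.777
vertex -4.553 1.16 -2.311
vertex -4.094 1.662 -2.128
endloop
endfacet
facet normal 0.371 0.456 -0.809
outer loop
vertex -3.554 0.918 -2.803
vertex -4.077 1.389 -2.777
vertex -3.476 1.512 -2.432
endloop
endfacet
facet normal 0.748 -0.546 -0.378
outer loop
vertex -3.706 0.398 -2.352
vertex -3.554 0.918 -2.803
vertex -3.247 0.9 -2.169
endloop
endfacet
facet normal -0.527 0.636 0.564
outer loop
vertex 1.981 -1.444 3.121
vertex 3.643 -0.83 3.981
vertex 2.173 -0.11 1.796
endloop
endfacet
facet normal -0.844 -0.312 -0.436
outer loop
vertex 2.637 -0.67 1.299
vertex 1.981 -1.444 3.121
vertex 2.173 -0.11 1.796
endloop
endfacet
facet normal -0.527 0.636 0.564
outer loop
vertex 2.173 -0.11 1.796
vertex 3.643 -0.83 3.981
vertex 3.836 0.504 2.656
endloop
endfacet
facet normal 0.102 0.706 -0.701
outer loop
vertex 3.836 0.504 2.656
vertex 2.637 -0.67 1.299
vertex 2.173 -0.11 1.796
endloop
endfacet
facet normal -0.102 -0.706 0.701
outer loop
vertex 1.981 -1.444 3.121
vertex 4.107 -1.39 3.484
vertex 3.643 -0.83 3.981
endloop
endfacet
facet normal -0.844 -0.311 -0.436
outer loop
vertex 2.444 -2.004 2.624
vertex 1.981 -1.444 3.121
vertex 2.637 -0.67 1.299
endloop
endfacet
facet normal -0.102 -0.706 0.701
outer loop
vertex 2.444 -2.004 2.624
vertex 4.107 -1.39 3.484
vertex 1.981 -1.444 3.121
endloop
endfacet
facet normal 0.844 0.312 0.437
outer loop
vertex 3.643 -0.83 3.981
vertex 4.107 -1.39 3.484
vertex 3.836 0.504 2.656
endloop
endfacet
facet normal 0.102 0.706 -0.701
outer loop
vertex 4.299 -0.056 2.159
vertex 2.637 -0.67 1.299
vertex 3.836 0.504 2.656
endloop
endfacet
facet normal 0.844 0.311 0.436
outer loop
vertex 3.836 0.504 2.656
vertex 4.107 -1.39 3.484
vertex 4.299 -0.056 2.159
endloop
endfacet
facet normal 0.527 -0.636 -0.564
outer loop
vertex 4.299 -0.056 2.159
vertex 2.444 -2.004 2.624
vertex 2.637 -0.67 1.299
endloop
endfacet
facet normal 0.527 -0.636 -0.564
outer loop
vertex 4.107 -1.39 3.484
vertex 2.444 -2.004 2.624
vertex 4.299 -0.056 2.159
endloop
endfacet

endsolid


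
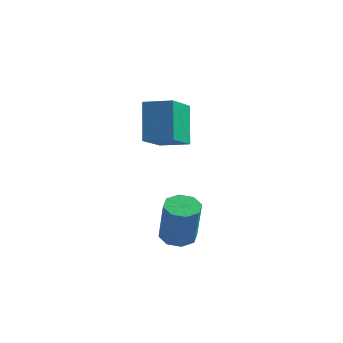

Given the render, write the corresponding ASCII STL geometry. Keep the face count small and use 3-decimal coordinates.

solid 
facet normal -0.941 -0.281 -0.189
outer loop
vertex 0.078 -0.772 2.715
vertex -0.234 1.002 1.635
vertex 0.714 -1.724 0.966
endloop
endfacet
facet normal 0.148 -0.845 0.514
outer loop
vertex 1.994 -1.342 1.225
vertex 0.078 -0.772 2.715
vertex 0.714 -1.724 0.966
endloop
endfacet
facet normal -0.941 -0.281 -0.190
outer loop
vertex 0.714 -1.724 0.966
vertex -0.234 1.002 1.635
vertex 0.403 0.05 -0.113
endloop
endfacet
facet normal 0.305 -0.455 -0.836
outer loop
vertex 0.403 0.05 -0.113
vertex 1.994 -1.342 1.225
vertex 0.714 -1.724 0.966
endloop
endfacet
facet normal -0.305 0.455 0.836
outer loop
vertex 0.078 -0.772 2.715
vertex 1.046 1.384 1.894
vertex -0.234 1.002 1.635
endloop
endfacet
facet normal 0.149 -0.845 0.514
outer loop
vertex 1.357 -0.39 2.973
vertex 0.078 -0.772 2.715
vertex 1.994 -1.342 1.225
endloop
endfacet
facet normal -0.305 0.455 0.837
outer loop
vertex 1.357 -0.39 2.973
vertex 1.046 1.384 1.894
vertex 0.078 -0.772 2.715
endloop
endfacet
facet normal -0.148 0.845 -0.514
outer loop
vertex -0.234 1.002 1.635
vertex 1.046 1.384 1.894
vertex 0.403 0.05 -0.113
endloop
endfacet
facet normal 0.305 -0.456 -0.836
outer loop
vertex 1.682 0.432 0.145
vertex 1.994 -1.342 1.225
vertex 0.403 0.05 -0.113
endloop
endfacet
facet normal -0.149 0.845 -0.514
outer loop
vertex 0.403 0.05 -0.113
vertex 1.046 1.384 1.894
vertex 1.682 0.432 0.145
endloop
endfacet
facet normal 0.941 0.281 0.190
outer loop
vertex 1.682 0.432 0.145
vertex 1.357 -0.39 2.973
vertex 1.994 -1.342 1.225
endloop
endfacet
facet normal 0.941 0.280 0.190
outer loop
vertex 1.046 1.384 1.894
vertex 1.357 -0.39 2.973
vertex 1.682 0.432 0.145
endloop
endfacet
facet normal -0.224 0.188 -0.956
outer loop
vertex 3.412 -1.727 -3.791
vertex 2.834 -2.294 -3.767
vertex 2.862 -1.499 -3.617
endloop
endfacet
facet normal 0.404 0.911 0.084
outer loop
vertex 3.412 -1.727 -3.791
vertex 2.862 -1.499 -3.617
vertex 3.904 -2.139 -1.697
endloop
endfacet
facet normal 0.406 0.910 0.083
outer loop
vertex 3.904 -2.139 -1.697
vertex 2.862 -1.499 -3.617
vertex 3.355 -1.91 -1.523
endloop
endfacet
facet normal 0.224 -0.188 0.956
outer loop
vertex 3.904 -2.139 -1.697
vertex 3.355 -1.91 -1.523
vertex 3.326 -2.706 -1.673
endloop
endfacet
facet normal -0.224 0.188 -0.956
outer loop
vertex 2.862 -1.499 -3.617
vertex 2.834 -2.294 -3.767
vertex 2.296 -1.736 -3.531
endloop
endfacet
facet normal -0.340 0.905 0.258
outer loop
vertex 2.862 -1.499 -3.617
vertex 2.296 -1.736 -3.531
vertex 3.355 -1.91 -1.523
endloop
endfacet
facet normal -0.341 0.904 0.258
outer loop
vertex 3.355 -1.91 -1.523
vertex 2.296 -1.736 -3.531
vertex 2.789 -2.148 -1.437
endloop
endfacet
facet normal 0.224 -0.188 0.956
outer loop
vertex 3.355 -1.91 -1.523
vertex 2.789 -2.148 -1.437
vertex 3.326 -2.706 -1.673
endloop
endfacet
facet normal -0.225 0.188 -0.956
outer loop
vertex 2.296 -1.736 -3.531
vertex 2.834 -2.294 -3.767
vertex 2.045 -2.301 -3.583
endloop
endfacet
facet normal -0.886 0.368 0.281
outer loop
vertex 2.296 -1.736 -3.531
vertex 2.045 -2.301 -3.583
vertex 2.789 -2.148 -1.437
endloop
endfacet
facet normal -0.886 0.370 0.281
outer loop
vertex 2.789 -2.148 -1.437
vertex 2.045 -2.301 -3.583
vertex 2.537 -2.712 -1.489
endloop
endfacet
facet normal 0.224 -0.188 0.956
outer loop
vertex 2.789 -2.148 -1.437
vertex 2.537 -2.712 -1.489
vertex 3.326 -2.706 -1.673
endloop
endfacet
facet normal -0.225 0.189 -0.956
outer loop
vertex 2.045 -2.301 -3.583
vertex 2.834 -2.294 -3.767
vertex 2.256 -2.861 -3.743
endloop
endfacet
facet normal -0.913 -0.384 0.139
outer loop
vertex 2.045 -2.301 -3.583
vertex 2.256 -2.861 -3.743
vertex 2.537 -2.712 -1.489
endloop
endfacet
facet normal -0.913 -0.383 0.139
outer loop
vertex 2.537 -2.712 -1.489
vertex 2.256 -2.861 -3.743
vertex 2.748 -3.273 -1.649
endloop
endfacet
facet normal 0.224 -0.188 0.956
outer loop
vertex 2.537 -2.712 -1.489
vertex 2.748 -3.273 -1.649
vertex 3.326 -2.706 -1.673
endloop
endfacet
facet normal -0.224 0.188 -0.956
outer loop
vertex 2.256 -2.861 -3.743
vertex 2.834 -2.294 -3.767
vertex 2.805 -3.09 -3.917
endloop
endfacet
facet normal -0.406 -0.910 -0.084
outer loop
vertex 2.256 -2.861 -3.743
vertex 2.805 -3.09 -3.917
vertex 2.748 -3.273 -1.649
endloop
endfacet
facet normal -0.404 -0.911 -0.084
outer loop
vertex 2.748 -3.273 -1.649
vertex 2.805 -3.09 -3.917
vertex 3.298 -3.501 -1.823
endloop
endfacet
facet normal 0.224 -0.188 0.956
outer loop
vertex 2.748 -3.273 -1.649
vertex 3.298 -3.501 -1.823
vertex 3.326 -2.706 -1.673
endloop
endfacet
facet normal -0.224 0.188 -0.956
outer loop
vertex 2.805 -3.09 -3.917
vertex 2.834 -2.294 -3.767
vertex 3.371 -2.852 -4.003
endloop
endfacet
facet normal 0.341 -0.904 -0.258
outer loop
vertex 2.805 -3.09 -3.917
vertex 3.371 -2.852 -4.003
vertex 3.298 -3.501 -1.823
endloop
endfacet
facet normal 0.340 -0.905 -0.258
outer loop
vertex 3.298 -3.501 -1.823
vertex 3.371 -2.852 -4.003
vertex 3.864 -3.264 -1.909
endloop
endfacet
facet normal 0.224 -0.188 0.956
outer loop
vertex 3.298 -3.501 -1.823
vertex 3.864 -3.264 -1.909
vertex 3.326 -2.706 -1.673
endloop
endfacet
facet normal -0.224 0.188 -0.956
outer loop
vertex 3.371 -2.852 -4.003
vertex 2.834 -2.294 -3.767
vertex 3.623 -2.288 -3.951
endloop
endfacet
facet normal 0.886 -0.370 -0.281
outer loop
vertex 3.371 -2.852 -4.003
vertex 3.623 -2.288 -3.951
vertex 3.864 -3.264 -1.909
endloop
endfacet
facet normal 0.886 -0.368 -0.281
outer loop
vertex 3.864 -3.264 -1.909
vertex 3.623 -2.288 -3.951
vertex 4.115 -2.699 -1.857
endloop
endfacet
facet normal 0.225 -0.188 0.956
outer loop
vertex 3.864 -3.264 -1.909
vertex 4.115 -2.699 -1.857
vertex 3.326 -2.706 -1.673
endloop
endfacet
facet normal -0.224 0.188 -0.956
outer loop
vertex 3.623 -2.288 -3.951
vertex 2.834 -2.294 -3.767
vertex 3.412 -1.727 -3.791
endloop
endfacet
facet normal 0.913 0.383 -0.139
outer loop
vertex 3.623 -2.288 -3.951
vertex 3.412 -1.727 -3.791
vertex 4.115 -2.699 -1.857
endloop
endfacet
facet normal 0.913 0.384 -0.139
outer loop
vertex 4.115 -2.699 -1.857
vertex 3.412 -1.727 -3.791
vertex 3.904 -2.139 -1.697
endloop
endfacet
facet normal 0.225 -0.189 0.956
outer loop
vertex 4.115 -2.699 -1.857
vertex 3.904 -2.139 -1.697
vertex 3.326 -2.706 -1.673
endloop
endfacet

endsolid
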